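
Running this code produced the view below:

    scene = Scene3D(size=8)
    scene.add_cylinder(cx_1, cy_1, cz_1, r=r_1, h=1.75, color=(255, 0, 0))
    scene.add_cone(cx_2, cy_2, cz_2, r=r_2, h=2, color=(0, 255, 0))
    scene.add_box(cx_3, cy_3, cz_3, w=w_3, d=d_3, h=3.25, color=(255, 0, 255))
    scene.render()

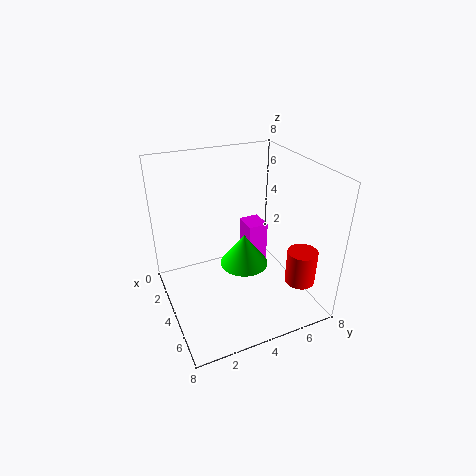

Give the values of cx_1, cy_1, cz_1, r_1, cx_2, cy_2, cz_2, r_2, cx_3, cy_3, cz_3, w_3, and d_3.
cx_1 = 7.25, cy_1 = 6, cz_1 = 2.75, r_1 = 0.75, cx_2 = 2.75, cy_2 = 5, cz_2 = 1.25, r_2 = 1.5, cx_3 = 1, cy_3 = 5.5, cz_3 = 0.25, w_3 = 1.5, d_3 = 1.25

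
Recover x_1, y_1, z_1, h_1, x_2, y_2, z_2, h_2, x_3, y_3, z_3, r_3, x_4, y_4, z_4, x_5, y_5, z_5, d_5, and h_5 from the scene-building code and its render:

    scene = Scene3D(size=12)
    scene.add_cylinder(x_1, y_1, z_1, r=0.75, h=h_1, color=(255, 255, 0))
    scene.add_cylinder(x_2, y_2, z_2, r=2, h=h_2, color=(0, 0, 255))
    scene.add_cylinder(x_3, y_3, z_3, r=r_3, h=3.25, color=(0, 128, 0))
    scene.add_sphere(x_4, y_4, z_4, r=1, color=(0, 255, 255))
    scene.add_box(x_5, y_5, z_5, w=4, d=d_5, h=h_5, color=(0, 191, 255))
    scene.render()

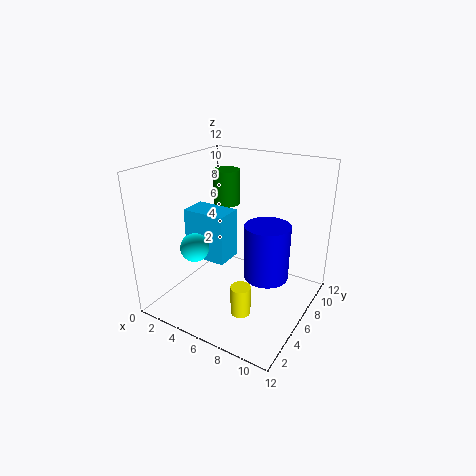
x_1 = 8.5; y_1 = 2.25; z_1 = 2; h_1 = 2.25; x_2 = 7.75; y_2 = 8; z_2 = 1.75; h_2 = 5; x_3 = 2.5; y_3 = 9.75; z_3 = 7.25; r_3 = 1.25; x_4 = 5.5; y_4 = 1; z_4 = 7.25; x_5 = 0.5; y_5 = 5.75; z_5 = 3; d_5 = 2.5; h_5 = 4.5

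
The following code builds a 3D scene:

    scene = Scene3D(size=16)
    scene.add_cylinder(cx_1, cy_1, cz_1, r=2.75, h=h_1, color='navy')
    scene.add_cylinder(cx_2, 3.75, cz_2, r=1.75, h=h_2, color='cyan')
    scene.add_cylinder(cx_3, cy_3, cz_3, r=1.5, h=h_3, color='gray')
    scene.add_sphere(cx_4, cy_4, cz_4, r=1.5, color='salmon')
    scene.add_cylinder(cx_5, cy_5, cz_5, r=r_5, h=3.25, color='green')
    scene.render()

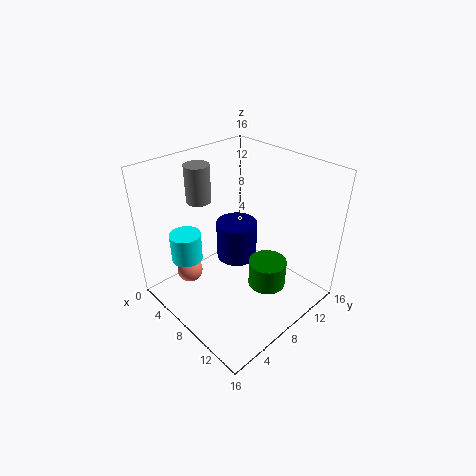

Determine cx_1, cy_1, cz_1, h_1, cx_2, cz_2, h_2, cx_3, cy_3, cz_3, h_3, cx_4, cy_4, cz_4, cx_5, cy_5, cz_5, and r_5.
cx_1 = 2.75, cy_1 = 12.75, cz_1 = 0.5, h_1 = 5.25, cx_2 = 4, cz_2 = 5.25, h_2 = 3.25, cx_3 = 1.5, cy_3 = 7.75, cz_3 = 10.25, h_3 = 4.5, cx_4 = 3.5, cy_4 = 4.25, cz_4 = 3, cx_5 = 10, cy_5 = 11, cz_5 = 1, r_5 = 2.25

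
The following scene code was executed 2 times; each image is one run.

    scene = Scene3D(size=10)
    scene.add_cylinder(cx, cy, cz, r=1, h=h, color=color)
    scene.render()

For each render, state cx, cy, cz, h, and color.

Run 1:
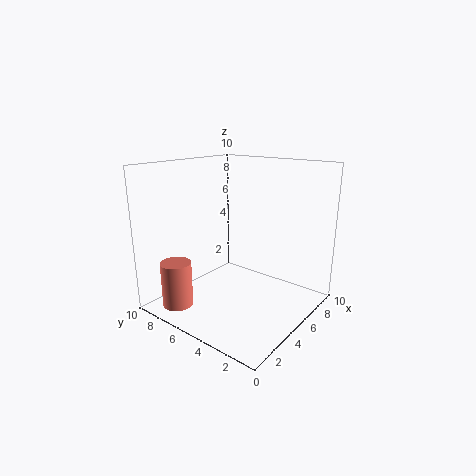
cx = 1
cy = 7
cz = 1
h = 3
color = 'salmon'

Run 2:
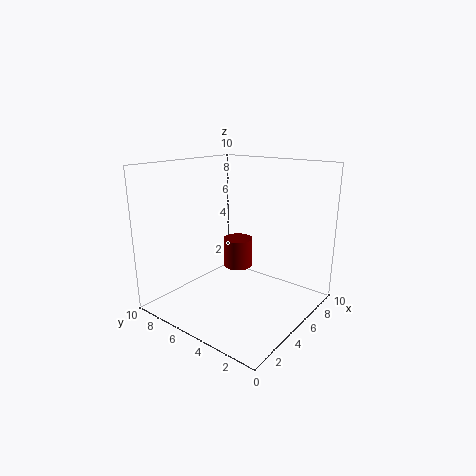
cx = 5
cy = 5
cz = 3
h = 2
color = 'maroon'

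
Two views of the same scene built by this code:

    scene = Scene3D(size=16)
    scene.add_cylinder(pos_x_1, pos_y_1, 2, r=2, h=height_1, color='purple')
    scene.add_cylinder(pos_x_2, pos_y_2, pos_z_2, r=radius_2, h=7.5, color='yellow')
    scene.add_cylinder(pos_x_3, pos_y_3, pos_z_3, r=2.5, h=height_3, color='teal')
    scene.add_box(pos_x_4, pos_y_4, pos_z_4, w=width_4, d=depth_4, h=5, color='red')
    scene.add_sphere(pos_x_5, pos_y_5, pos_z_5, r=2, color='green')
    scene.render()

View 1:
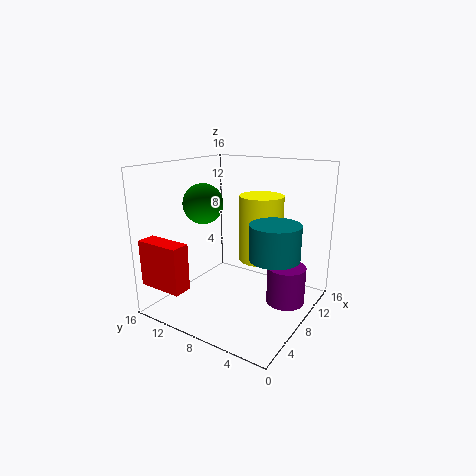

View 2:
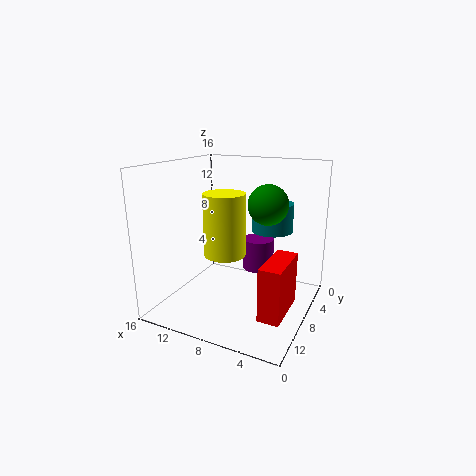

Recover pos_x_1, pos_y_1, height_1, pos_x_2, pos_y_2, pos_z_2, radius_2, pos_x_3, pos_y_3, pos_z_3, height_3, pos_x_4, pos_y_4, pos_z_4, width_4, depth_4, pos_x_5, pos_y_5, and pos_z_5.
pos_x_1 = 8; pos_y_1 = 2; height_1 = 4; pos_x_2 = 10.5; pos_y_2 = 6.5; pos_z_2 = 5; radius_2 = 2.5; pos_x_3 = 6; pos_y_3 = 2.5; pos_z_3 = 7.5; height_3 = 3.5; pos_x_4 = 0.5; pos_y_4 = 10.5; pos_z_4 = 3.5; width_4 = 2; depth_4 = 5; pos_x_5 = 4; pos_y_5 = 9.5; pos_z_5 = 12.5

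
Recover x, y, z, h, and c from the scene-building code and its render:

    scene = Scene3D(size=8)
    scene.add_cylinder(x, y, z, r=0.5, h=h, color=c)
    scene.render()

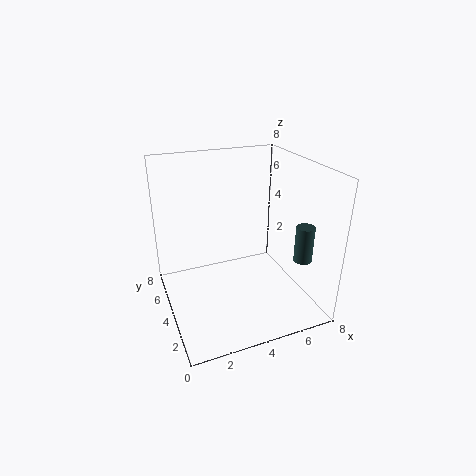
x = 7; y = 2; z = 3; h = 2; c = 'darkslategray'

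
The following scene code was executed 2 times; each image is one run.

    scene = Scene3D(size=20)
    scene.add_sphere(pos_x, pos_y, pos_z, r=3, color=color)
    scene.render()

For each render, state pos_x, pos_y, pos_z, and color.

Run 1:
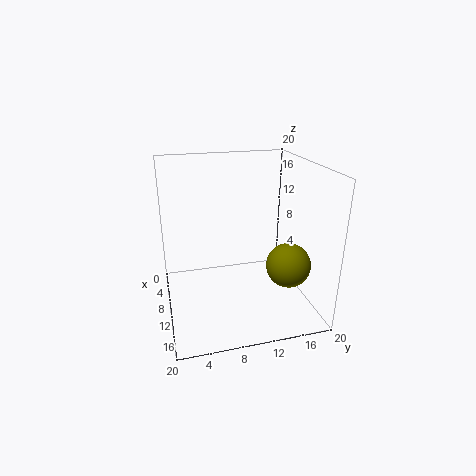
pos_x = 14; pos_y = 16; pos_z = 7; color = 'olive'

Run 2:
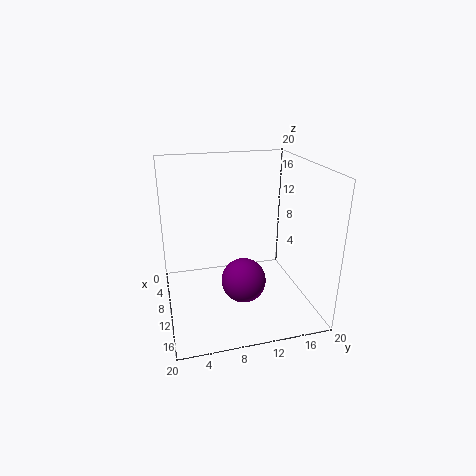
pos_x = 13; pos_y = 10; pos_z = 5; color = 'purple'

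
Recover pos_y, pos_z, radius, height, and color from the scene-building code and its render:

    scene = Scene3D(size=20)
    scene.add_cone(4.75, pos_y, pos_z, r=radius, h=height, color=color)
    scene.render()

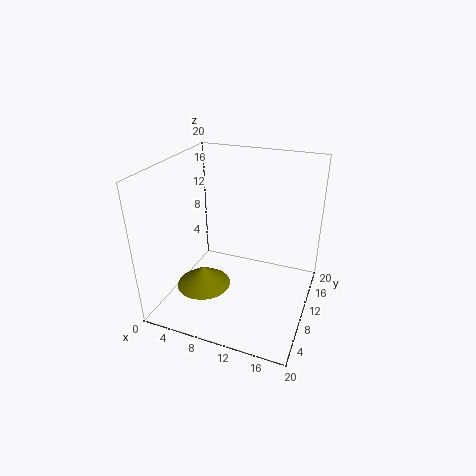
pos_y = 9, pos_z = 1.5, radius = 4, height = 3, color = 'olive'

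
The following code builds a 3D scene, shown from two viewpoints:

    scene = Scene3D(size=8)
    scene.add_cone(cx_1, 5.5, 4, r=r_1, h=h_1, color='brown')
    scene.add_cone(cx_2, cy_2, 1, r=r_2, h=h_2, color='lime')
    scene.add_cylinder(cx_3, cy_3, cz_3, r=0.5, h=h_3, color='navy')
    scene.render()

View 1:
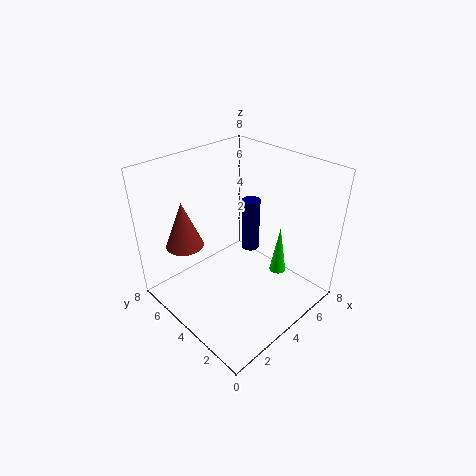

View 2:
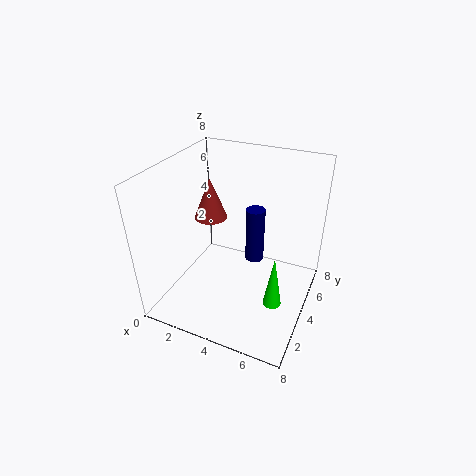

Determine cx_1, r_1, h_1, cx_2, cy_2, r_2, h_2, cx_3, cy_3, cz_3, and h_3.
cx_1 = 1.5; r_1 = 1; h_1 = 2.5; cx_2 = 6.5; cy_2 = 3; r_2 = 0.5; h_2 = 3; cx_3 = 5; cy_3 = 4; cz_3 = 3; h_3 = 3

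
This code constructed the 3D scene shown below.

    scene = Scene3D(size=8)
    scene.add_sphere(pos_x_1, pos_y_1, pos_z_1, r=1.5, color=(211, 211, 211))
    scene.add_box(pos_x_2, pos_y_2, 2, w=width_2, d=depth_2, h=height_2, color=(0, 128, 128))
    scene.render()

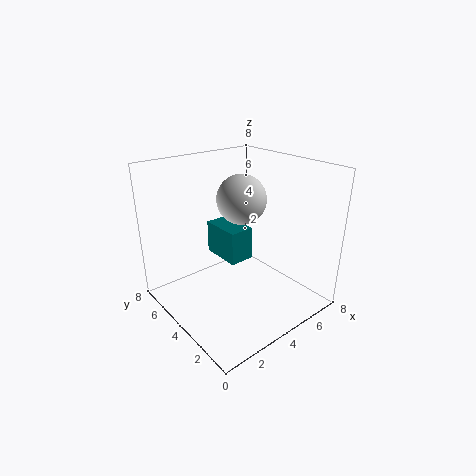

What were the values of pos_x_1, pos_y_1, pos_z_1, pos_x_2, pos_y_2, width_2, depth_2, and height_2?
pos_x_1 = 5.5, pos_y_1 = 5.5, pos_z_1 = 5.5, pos_x_2 = 4, pos_y_2 = 4.5, width_2 = 1.5, depth_2 = 2.5, height_2 = 2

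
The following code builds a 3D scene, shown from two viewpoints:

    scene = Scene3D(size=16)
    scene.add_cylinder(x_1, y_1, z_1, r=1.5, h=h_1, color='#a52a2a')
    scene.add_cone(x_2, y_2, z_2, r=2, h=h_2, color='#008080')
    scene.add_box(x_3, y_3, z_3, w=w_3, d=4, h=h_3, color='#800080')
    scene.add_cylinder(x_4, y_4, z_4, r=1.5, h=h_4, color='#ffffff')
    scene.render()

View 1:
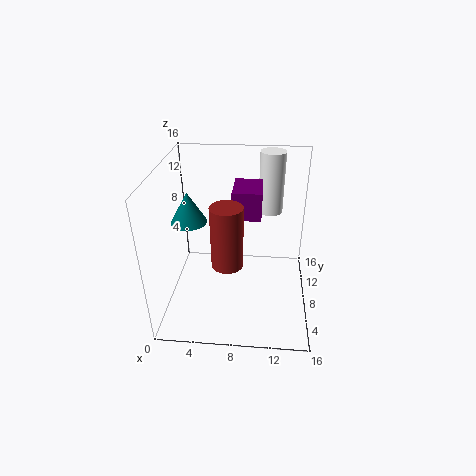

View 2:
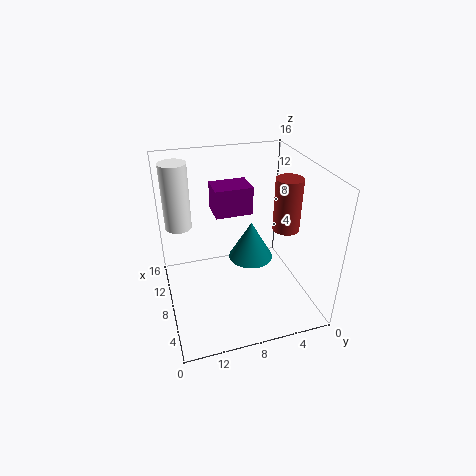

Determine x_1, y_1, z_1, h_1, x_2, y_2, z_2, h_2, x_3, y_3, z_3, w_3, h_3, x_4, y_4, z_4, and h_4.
x_1 = 7.5, y_1 = 2.5, z_1 = 8.5, h_1 = 6, x_2 = 2.5, y_2 = 8.5, z_2 = 9.5, h_2 = 3.5, x_3 = 7.5, y_3 = 6.5, z_3 = 11, w_3 = 3, h_3 = 3, x_4 = 11.5, y_4 = 14, z_4 = 8.5, h_4 = 7.5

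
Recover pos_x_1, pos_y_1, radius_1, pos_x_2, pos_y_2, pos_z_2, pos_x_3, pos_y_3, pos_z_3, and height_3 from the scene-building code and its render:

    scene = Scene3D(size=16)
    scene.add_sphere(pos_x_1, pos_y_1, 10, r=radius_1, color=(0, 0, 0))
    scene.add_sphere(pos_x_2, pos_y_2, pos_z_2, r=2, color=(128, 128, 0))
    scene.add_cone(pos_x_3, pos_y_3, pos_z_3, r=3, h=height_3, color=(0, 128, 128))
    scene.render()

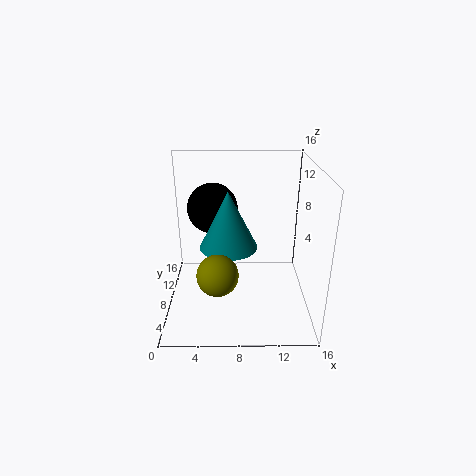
pos_x_1 = 5, pos_y_1 = 12, radius_1 = 3, pos_x_2 = 6, pos_y_2 = 2, pos_z_2 = 7, pos_x_3 = 7, pos_y_3 = 6, pos_z_3 = 8, height_3 = 6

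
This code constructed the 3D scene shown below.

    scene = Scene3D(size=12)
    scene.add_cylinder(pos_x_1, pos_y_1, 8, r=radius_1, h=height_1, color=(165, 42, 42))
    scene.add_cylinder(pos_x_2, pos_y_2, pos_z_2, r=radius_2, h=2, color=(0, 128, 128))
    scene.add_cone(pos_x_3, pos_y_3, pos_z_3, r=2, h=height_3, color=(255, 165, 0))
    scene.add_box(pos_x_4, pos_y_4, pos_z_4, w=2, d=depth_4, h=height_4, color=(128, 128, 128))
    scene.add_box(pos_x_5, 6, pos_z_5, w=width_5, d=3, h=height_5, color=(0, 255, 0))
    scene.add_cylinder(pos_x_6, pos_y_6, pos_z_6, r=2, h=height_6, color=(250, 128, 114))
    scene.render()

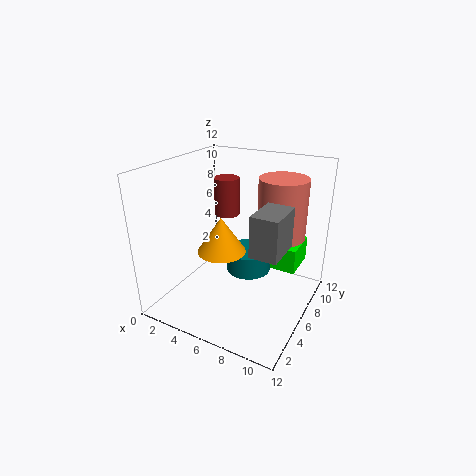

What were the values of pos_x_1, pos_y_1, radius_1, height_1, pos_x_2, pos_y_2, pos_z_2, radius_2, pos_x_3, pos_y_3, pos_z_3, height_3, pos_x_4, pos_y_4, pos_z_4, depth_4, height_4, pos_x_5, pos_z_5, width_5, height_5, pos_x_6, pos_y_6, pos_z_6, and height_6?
pos_x_1 = 5, pos_y_1 = 6, radius_1 = 1, height_1 = 3, pos_x_2 = 6, pos_y_2 = 8, pos_z_2 = 2, radius_2 = 2, pos_x_3 = 5, pos_y_3 = 5, pos_z_3 = 5, height_3 = 3, pos_x_4 = 9, pos_y_4 = 2, pos_z_4 = 7, depth_4 = 3, height_4 = 3, pos_x_5 = 9, pos_z_5 = 4, width_5 = 2, height_5 = 2, pos_x_6 = 9, pos_y_6 = 8, pos_z_6 = 6, height_6 = 5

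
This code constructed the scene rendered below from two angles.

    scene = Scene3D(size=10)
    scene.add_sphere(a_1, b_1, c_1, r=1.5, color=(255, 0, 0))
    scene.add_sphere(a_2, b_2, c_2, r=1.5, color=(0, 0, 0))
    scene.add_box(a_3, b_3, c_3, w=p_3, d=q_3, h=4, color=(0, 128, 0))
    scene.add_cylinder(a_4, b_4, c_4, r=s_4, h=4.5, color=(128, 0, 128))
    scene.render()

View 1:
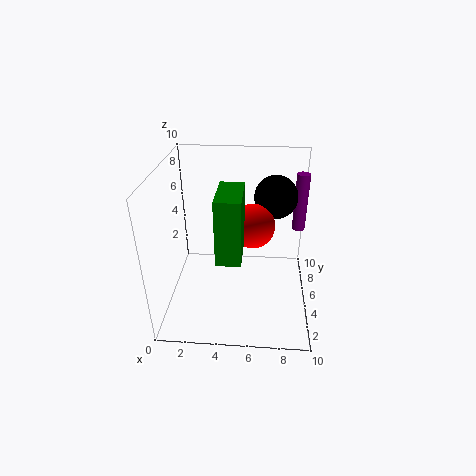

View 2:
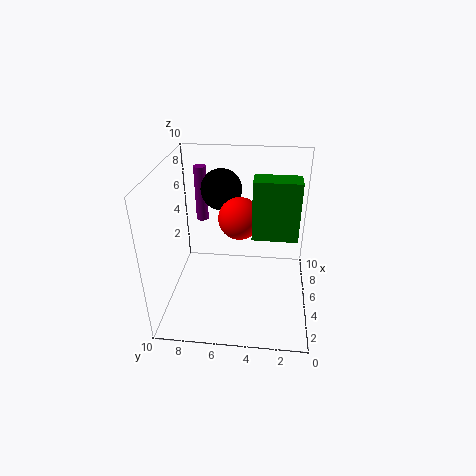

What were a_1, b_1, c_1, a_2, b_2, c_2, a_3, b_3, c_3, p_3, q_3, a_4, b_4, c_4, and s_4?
a_1 = 6, b_1 = 5, c_1 = 6, a_2 = 7.5, b_2 = 6.5, c_2 = 7.5, a_3 = 4, b_3 = 1, c_3 = 5.5, p_3 = 1.5, q_3 = 3, a_4 = 9.5, b_4 = 8.5, c_4 = 4, s_4 = 0.5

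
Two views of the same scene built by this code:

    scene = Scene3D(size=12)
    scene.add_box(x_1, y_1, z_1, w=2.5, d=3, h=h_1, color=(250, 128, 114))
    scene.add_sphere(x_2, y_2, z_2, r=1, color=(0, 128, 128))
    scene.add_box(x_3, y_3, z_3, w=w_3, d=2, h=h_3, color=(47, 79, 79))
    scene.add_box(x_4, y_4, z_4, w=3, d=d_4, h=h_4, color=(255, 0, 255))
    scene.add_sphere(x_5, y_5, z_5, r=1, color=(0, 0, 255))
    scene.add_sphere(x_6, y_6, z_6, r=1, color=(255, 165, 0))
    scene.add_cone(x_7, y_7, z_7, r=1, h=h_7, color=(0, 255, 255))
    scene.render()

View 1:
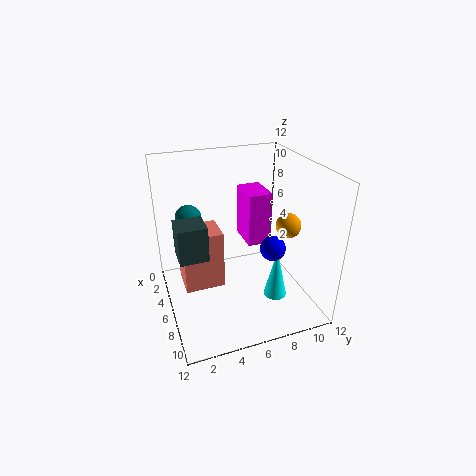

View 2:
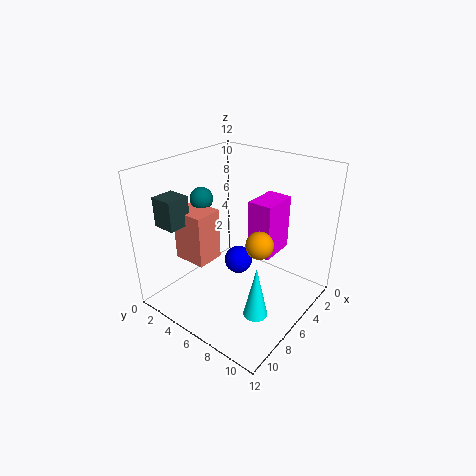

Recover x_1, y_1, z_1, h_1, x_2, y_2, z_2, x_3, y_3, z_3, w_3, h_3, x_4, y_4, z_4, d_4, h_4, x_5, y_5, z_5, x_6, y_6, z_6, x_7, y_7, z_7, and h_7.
x_1 = 6; y_1 = 1; z_1 = 3.5; h_1 = 4.5; x_2 = 6; y_2 = 2; z_2 = 8.5; x_3 = 8; y_3 = 0.5; z_3 = 7; w_3 = 2; h_3 = 2.5; x_4 = 3; y_4 = 7; z_4 = 5; d_4 = 2; h_4 = 4.5; x_5 = 8.5; y_5 = 8; z_5 = 6; x_6 = 8; y_6 = 9.5; z_6 = 7.5; x_7 = 7.5; y_7 = 9; z_7 = 0.5; h_7 = 4.5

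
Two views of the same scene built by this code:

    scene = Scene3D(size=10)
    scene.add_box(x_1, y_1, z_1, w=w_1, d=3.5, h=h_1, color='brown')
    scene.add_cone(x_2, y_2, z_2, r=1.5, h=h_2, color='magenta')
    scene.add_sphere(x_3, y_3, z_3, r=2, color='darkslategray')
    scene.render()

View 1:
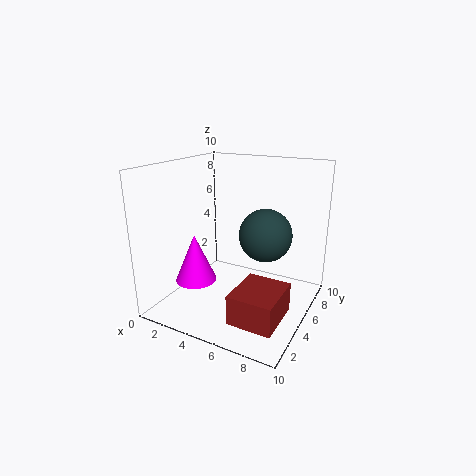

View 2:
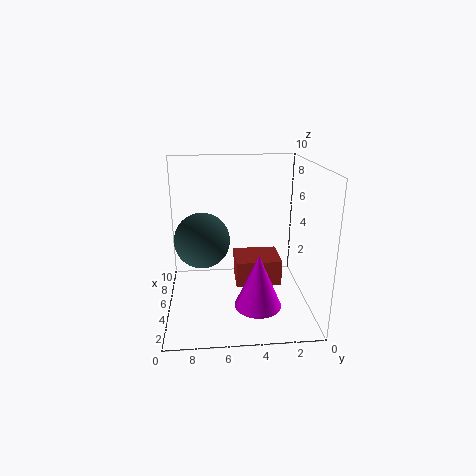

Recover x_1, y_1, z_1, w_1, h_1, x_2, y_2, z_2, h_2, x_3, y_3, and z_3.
x_1 = 6, y_1 = 1.5, z_1 = 0.5, w_1 = 3, h_1 = 2, x_2 = 2, y_2 = 4, z_2 = 1.5, h_2 = 3.5, x_3 = 6, y_3 = 7.5, z_3 = 4.5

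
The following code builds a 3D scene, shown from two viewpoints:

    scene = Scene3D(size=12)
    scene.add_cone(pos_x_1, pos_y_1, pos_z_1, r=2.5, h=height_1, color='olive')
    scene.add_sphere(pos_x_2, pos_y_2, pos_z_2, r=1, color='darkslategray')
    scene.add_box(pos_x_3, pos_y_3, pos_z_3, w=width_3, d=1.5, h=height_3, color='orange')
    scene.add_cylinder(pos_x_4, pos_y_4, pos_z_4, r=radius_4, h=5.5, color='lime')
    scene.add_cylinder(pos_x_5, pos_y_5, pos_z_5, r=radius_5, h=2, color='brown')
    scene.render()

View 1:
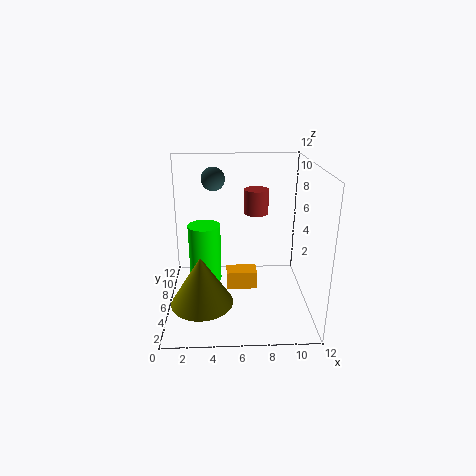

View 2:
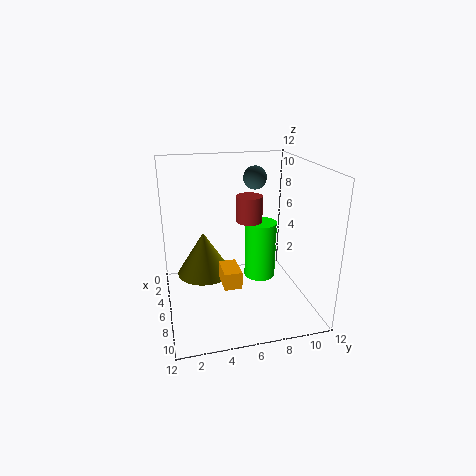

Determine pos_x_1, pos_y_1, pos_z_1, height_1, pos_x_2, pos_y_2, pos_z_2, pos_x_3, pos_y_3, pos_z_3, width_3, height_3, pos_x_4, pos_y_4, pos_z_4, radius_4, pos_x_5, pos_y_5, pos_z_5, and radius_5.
pos_x_1 = 3
pos_y_1 = 3.5
pos_z_1 = 1.5
height_1 = 4
pos_x_2 = 4
pos_y_2 = 8
pos_z_2 = 10.5
pos_x_3 = 5
pos_y_3 = 4.5
pos_z_3 = 2
width_3 = 2.5
height_3 = 1.5
pos_x_4 = 3
pos_y_4 = 9
pos_z_4 = 0.5
radius_4 = 1.5
pos_x_5 = 7.5
pos_y_5 = 6.5
pos_z_5 = 8
radius_5 = 1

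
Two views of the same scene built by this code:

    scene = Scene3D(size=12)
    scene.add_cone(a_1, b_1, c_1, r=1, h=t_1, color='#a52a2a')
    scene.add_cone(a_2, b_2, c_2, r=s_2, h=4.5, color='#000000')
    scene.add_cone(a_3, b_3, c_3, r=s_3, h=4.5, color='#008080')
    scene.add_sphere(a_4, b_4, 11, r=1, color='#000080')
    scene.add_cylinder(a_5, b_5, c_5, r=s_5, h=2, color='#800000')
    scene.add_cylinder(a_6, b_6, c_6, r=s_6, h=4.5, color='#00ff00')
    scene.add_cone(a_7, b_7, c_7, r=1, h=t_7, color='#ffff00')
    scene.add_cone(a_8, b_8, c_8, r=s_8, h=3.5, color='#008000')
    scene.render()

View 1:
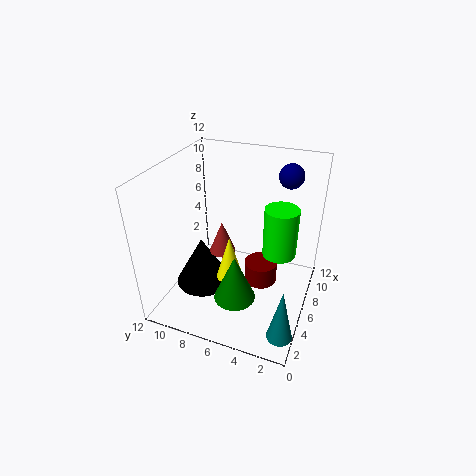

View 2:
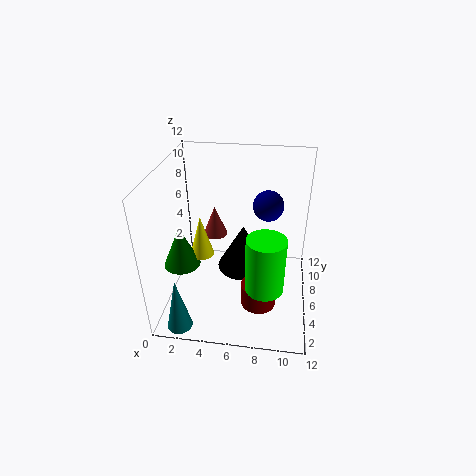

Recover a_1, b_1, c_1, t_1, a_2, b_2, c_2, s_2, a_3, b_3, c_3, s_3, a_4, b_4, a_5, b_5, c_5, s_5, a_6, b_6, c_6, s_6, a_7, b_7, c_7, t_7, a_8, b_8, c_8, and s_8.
a_1 = 4
b_1 = 6.5
c_1 = 6
t_1 = 2.5
a_2 = 6
b_2 = 9.5
c_2 = 0.5
s_2 = 2.5
a_3 = 2
b_3 = 1
c_3 = 0.5
s_3 = 1
a_4 = 8.5
b_4 = 2.5
a_5 = 8
b_5 = 4.5
c_5 = 0.5
s_5 = 1.5
a_6 = 8.5
b_6 = 3
c_6 = 3.5
s_6 = 1.5
a_7 = 3
b_7 = 5.5
c_7 = 4.5
t_7 = 3.5
a_8 = 1.5
b_8 = 4.5
c_8 = 4
s_8 = 1.5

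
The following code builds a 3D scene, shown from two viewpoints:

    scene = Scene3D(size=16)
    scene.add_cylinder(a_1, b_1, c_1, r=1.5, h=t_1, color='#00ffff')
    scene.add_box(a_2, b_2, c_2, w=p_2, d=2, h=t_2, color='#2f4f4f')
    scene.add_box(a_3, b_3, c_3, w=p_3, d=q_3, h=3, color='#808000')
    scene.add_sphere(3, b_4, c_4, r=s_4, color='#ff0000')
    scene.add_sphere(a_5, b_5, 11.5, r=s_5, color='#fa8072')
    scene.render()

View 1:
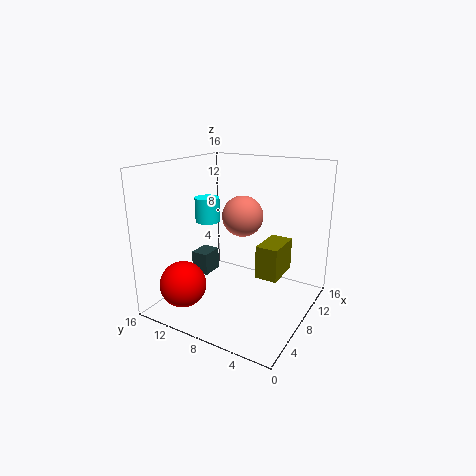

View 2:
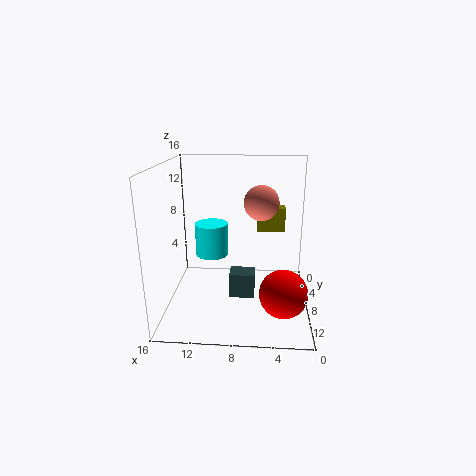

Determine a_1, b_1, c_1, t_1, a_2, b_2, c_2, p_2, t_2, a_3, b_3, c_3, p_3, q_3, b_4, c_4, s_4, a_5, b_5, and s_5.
a_1 = 10; b_1 = 13.5; c_1 = 8.5; t_1 = 3; a_2 = 6; b_2 = 11; c_2 = 3.5; p_2 = 2.5; t_2 = 2.5; a_3 = 2.5; b_3 = 1; c_3 = 7; p_3 = 3.5; q_3 = 2; b_4 = 12; c_4 = 3.5; s_4 = 2.5; a_5 = 5.5; b_5 = 6; s_5 = 2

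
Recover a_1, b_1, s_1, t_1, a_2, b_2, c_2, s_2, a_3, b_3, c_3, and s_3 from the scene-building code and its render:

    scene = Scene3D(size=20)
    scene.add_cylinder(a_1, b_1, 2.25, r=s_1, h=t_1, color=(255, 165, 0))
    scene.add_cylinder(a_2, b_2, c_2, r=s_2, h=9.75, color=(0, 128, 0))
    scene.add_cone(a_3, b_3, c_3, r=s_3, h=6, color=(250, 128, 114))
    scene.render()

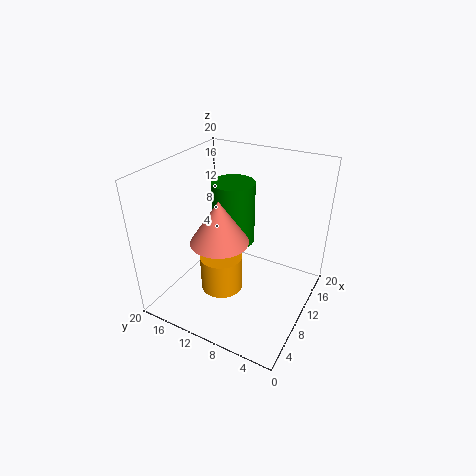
a_1 = 8.25
b_1 = 11.75
s_1 = 3
t_1 = 5.25
a_2 = 15
b_2 = 13.5
c_2 = 6
s_2 = 3.25
a_3 = 8
b_3 = 11.75
c_3 = 10
s_3 = 4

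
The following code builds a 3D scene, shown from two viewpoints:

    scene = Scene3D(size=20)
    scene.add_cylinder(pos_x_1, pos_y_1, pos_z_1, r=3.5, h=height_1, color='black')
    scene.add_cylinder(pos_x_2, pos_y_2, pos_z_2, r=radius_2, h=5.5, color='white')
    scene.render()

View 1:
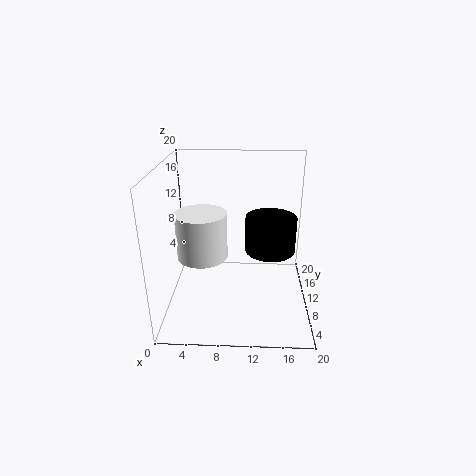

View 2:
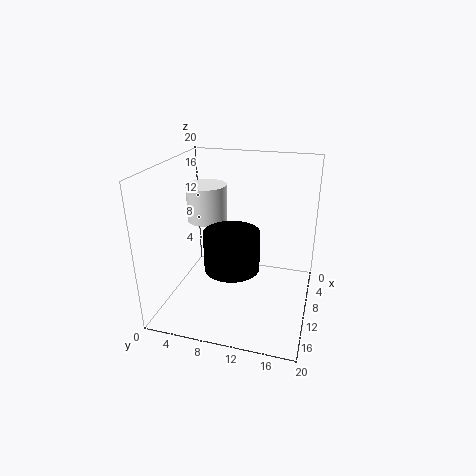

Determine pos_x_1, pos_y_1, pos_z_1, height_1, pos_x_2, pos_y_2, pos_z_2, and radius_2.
pos_x_1 = 14.5
pos_y_1 = 10.5
pos_z_1 = 8
height_1 = 5
pos_x_2 = 6
pos_y_2 = 4
pos_z_2 = 10.5
radius_2 = 3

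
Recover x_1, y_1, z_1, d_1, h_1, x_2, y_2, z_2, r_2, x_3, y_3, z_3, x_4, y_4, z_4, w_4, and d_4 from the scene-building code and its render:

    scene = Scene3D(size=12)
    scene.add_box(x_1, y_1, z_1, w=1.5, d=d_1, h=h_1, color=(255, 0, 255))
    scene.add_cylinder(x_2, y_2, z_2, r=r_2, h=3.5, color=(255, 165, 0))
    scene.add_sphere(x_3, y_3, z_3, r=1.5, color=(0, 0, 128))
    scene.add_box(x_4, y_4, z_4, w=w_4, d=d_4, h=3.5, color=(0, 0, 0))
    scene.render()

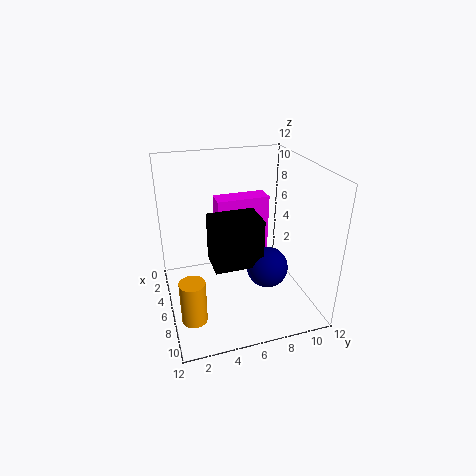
x_1 = 6
y_1 = 4
z_1 = 5.5
d_1 = 4
h_1 = 4.5
x_2 = 9
y_2 = 1.5
z_2 = 1
r_2 = 1
x_3 = 10
y_3 = 7
z_3 = 5.5
x_4 = 8
y_4 = 3
z_4 = 6
w_4 = 2.5
d_4 = 3.5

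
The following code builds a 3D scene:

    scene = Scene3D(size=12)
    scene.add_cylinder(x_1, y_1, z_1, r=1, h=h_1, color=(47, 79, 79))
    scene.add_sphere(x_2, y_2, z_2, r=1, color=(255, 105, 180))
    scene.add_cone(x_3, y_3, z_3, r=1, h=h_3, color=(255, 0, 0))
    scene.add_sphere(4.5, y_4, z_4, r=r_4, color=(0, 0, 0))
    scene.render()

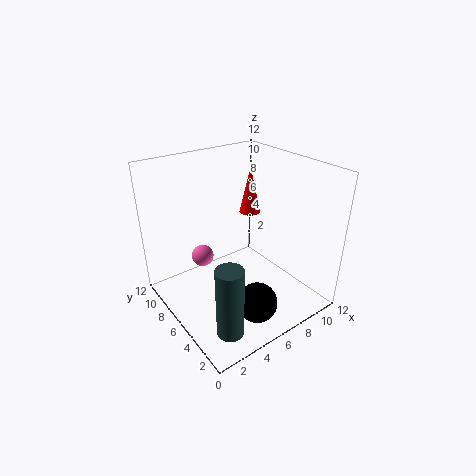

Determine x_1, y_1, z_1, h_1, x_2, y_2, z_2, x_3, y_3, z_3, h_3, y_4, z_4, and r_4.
x_1 = 2, y_1 = 1.5, z_1 = 1.5, h_1 = 5.5, x_2 = 4.5, y_2 = 9.5, z_2 = 3, x_3 = 10, y_3 = 9.5, z_3 = 6, h_3 = 4.5, y_4 = 1.5, z_4 = 3, r_4 = 1.5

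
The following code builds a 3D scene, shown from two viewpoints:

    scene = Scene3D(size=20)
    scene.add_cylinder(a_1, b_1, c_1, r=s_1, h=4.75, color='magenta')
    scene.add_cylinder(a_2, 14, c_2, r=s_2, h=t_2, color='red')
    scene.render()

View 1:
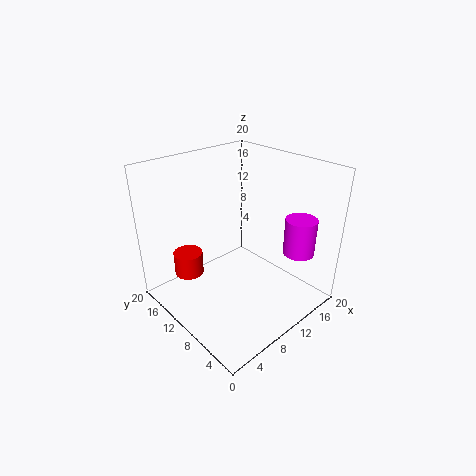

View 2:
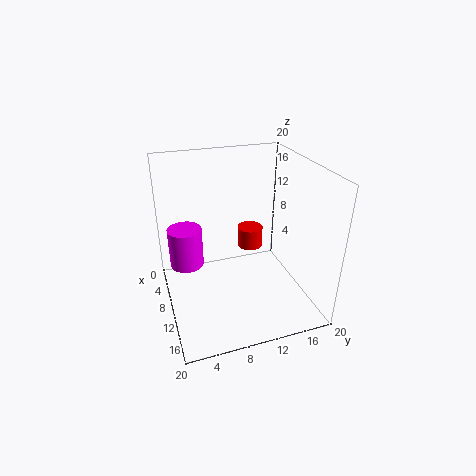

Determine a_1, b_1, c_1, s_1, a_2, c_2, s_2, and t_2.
a_1 = 13.5
b_1 = 2.25
c_1 = 9.75
s_1 = 2
a_2 = 4.25
c_2 = 5
s_2 = 2
t_2 = 3.25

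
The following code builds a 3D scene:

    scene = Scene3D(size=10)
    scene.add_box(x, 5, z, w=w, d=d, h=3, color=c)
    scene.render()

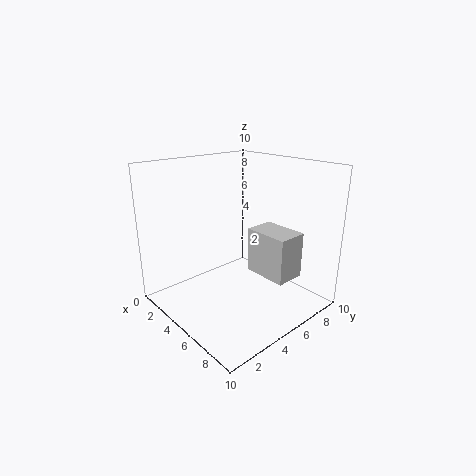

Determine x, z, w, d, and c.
x = 6, z = 3, w = 3, d = 2, c = 'lightgray'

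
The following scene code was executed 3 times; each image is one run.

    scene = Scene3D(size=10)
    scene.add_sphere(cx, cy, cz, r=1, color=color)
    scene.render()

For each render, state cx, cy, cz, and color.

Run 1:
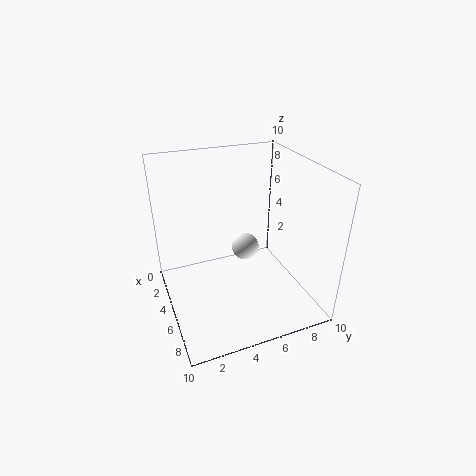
cx = 4
cy = 6
cz = 3.5
color = 'white'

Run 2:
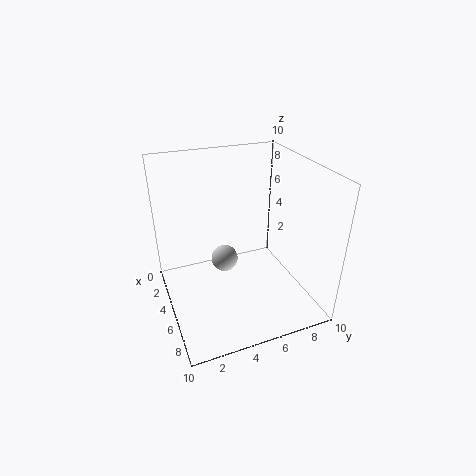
cx = 3.5
cy = 4.5
cz = 2.5
color = 'lightgray'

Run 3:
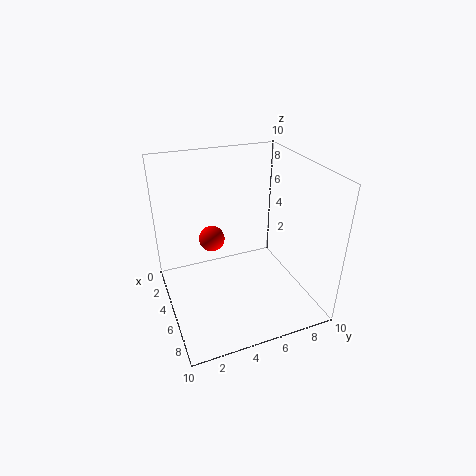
cx = 2
cy = 4
cz = 3.5
color = 'red'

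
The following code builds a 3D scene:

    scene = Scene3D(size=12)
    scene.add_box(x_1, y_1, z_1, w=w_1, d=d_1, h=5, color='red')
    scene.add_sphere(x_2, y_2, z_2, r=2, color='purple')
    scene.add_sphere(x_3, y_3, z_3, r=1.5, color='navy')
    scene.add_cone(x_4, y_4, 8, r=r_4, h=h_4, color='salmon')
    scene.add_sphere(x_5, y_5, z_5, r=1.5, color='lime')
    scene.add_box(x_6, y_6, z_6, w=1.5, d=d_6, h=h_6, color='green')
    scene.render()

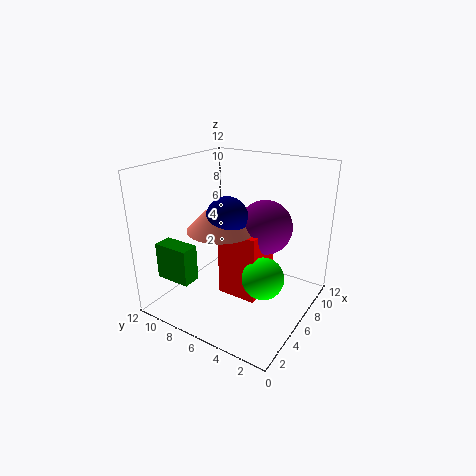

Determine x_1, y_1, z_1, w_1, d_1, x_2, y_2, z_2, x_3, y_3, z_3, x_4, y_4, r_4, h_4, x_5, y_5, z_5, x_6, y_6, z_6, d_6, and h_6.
x_1 = 2.5
y_1 = 2.5
z_1 = 3
w_1 = 3
d_1 = 3
x_2 = 5
y_2 = 3
z_2 = 8
x_3 = 3
y_3 = 5
z_3 = 9
x_4 = 3
y_4 = 5.5
r_4 = 2.5
h_4 = 2.5
x_5 = 3
y_5 = 2
z_5 = 5
x_6 = 1.5
y_6 = 8
z_6 = 3
d_6 = 3
h_6 = 3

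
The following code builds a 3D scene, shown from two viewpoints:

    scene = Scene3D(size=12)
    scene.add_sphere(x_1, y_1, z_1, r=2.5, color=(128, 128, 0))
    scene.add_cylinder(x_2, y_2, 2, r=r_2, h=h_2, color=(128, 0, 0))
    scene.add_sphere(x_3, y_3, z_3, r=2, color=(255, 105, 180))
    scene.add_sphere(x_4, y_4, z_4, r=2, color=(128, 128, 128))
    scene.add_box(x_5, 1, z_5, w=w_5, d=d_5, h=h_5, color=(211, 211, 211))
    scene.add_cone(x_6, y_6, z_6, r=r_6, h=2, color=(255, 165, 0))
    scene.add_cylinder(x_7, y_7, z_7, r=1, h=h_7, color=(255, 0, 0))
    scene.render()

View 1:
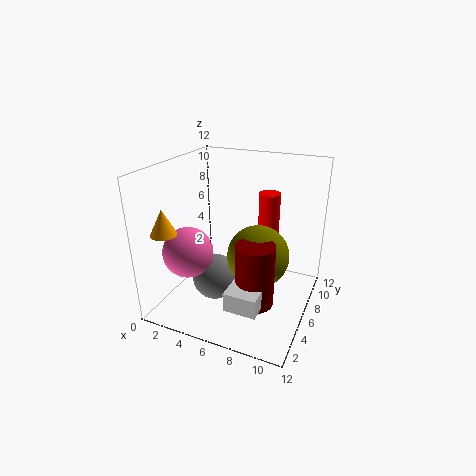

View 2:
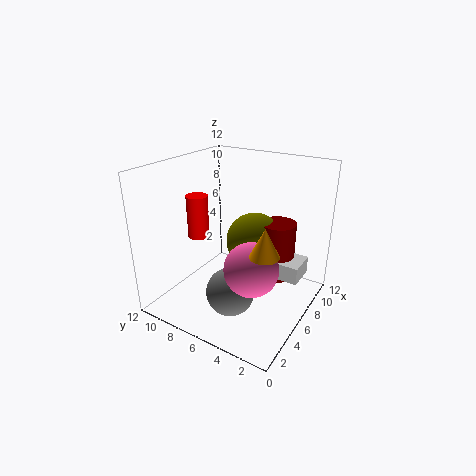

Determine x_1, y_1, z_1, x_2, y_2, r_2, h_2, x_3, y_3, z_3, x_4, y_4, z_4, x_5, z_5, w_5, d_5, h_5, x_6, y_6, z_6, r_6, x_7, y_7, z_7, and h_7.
x_1 = 8, y_1 = 5.5, z_1 = 5, x_2 = 8.5, y_2 = 3.5, r_2 = 1.5, h_2 = 5, x_3 = 3, y_3 = 3, z_3 = 5.5, x_4 = 4, y_4 = 5.5, z_4 = 2, x_5 = 7, z_5 = 2.5, w_5 = 2.5, d_5 = 3, h_5 = 1.5, x_6 = 2, y_6 = 1.5, z_6 = 7.5, r_6 = 1, x_7 = 7, y_7 = 11, z_7 = 4.5, h_7 = 4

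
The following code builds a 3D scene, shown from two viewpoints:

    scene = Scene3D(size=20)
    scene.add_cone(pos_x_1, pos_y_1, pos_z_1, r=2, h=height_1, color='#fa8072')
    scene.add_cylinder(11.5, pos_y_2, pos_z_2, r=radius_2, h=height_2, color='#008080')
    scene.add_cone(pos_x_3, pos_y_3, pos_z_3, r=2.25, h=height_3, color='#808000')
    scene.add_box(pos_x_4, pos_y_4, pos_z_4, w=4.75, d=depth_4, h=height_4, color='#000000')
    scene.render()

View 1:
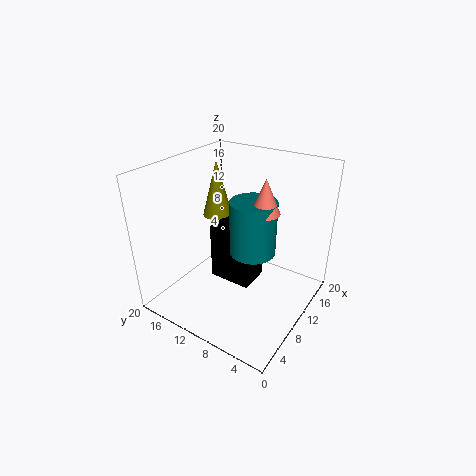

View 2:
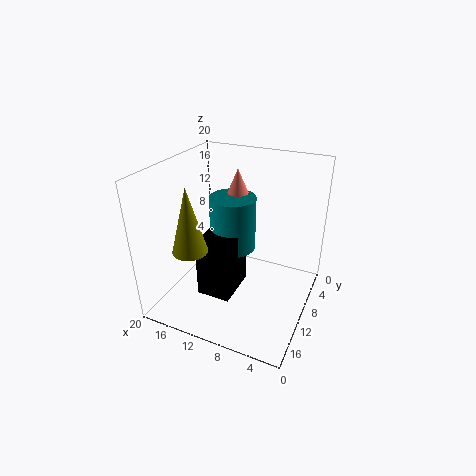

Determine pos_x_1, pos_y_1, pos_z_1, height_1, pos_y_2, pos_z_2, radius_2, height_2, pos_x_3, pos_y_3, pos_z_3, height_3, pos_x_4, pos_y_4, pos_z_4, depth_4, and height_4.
pos_x_1 = 11.5, pos_y_1 = 6.75, pos_z_1 = 14, height_1 = 4.75, pos_y_2 = 8.5, pos_z_2 = 7.5, radius_2 = 3.25, height_2 = 7.75, pos_x_3 = 13.75, pos_y_3 = 16.25, pos_z_3 = 10.5, height_3 = 8.5, pos_x_4 = 9.5, pos_y_4 = 8.25, pos_z_4 = 2.25, depth_4 = 6.25, height_4 = 8.5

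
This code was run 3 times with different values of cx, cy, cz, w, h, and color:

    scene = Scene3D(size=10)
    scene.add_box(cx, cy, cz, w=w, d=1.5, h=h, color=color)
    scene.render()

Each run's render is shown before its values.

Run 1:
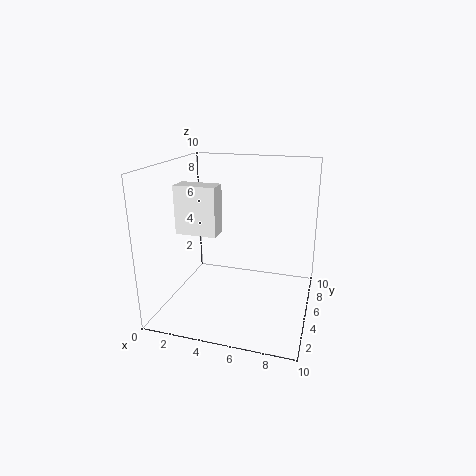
cx = 0.5
cy = 4.5
cz = 5
w = 3
h = 3.5
color = 'white'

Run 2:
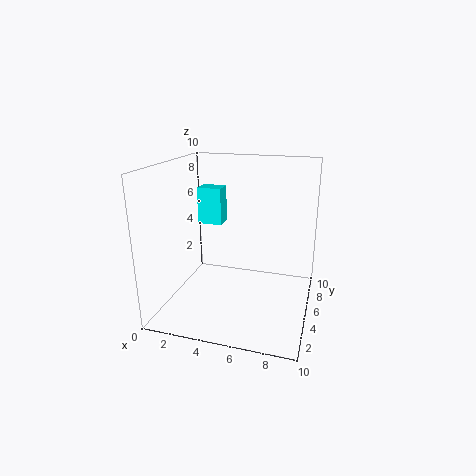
cx = 0.5
cy = 8.5
cz = 4.5
w = 2
h = 3
color = 'cyan'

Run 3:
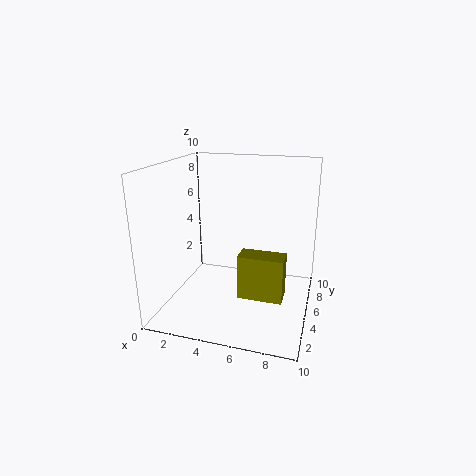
cx = 5.5
cy = 3
cz = 1.5
w = 3
h = 3
color = 'olive'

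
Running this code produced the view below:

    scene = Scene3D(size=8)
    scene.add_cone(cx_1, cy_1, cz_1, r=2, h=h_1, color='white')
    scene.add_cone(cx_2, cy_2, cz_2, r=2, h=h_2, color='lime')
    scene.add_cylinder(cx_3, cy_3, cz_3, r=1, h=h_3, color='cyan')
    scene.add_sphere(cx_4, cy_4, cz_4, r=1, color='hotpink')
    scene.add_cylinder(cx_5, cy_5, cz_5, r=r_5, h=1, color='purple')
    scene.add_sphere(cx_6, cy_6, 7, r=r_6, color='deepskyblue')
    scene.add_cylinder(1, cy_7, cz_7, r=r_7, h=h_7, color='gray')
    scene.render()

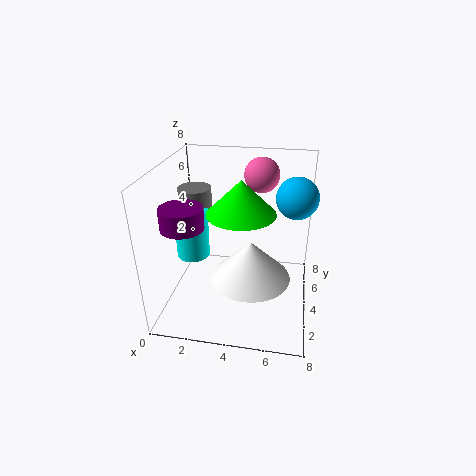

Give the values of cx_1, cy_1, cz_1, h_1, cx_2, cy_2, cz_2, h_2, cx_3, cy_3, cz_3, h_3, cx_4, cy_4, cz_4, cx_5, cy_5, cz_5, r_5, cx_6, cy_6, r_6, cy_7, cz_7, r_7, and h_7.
cx_1 = 5, cy_1 = 2, cz_1 = 3, h_1 = 2, cx_2 = 4, cy_2 = 5, cz_2 = 5, h_2 = 2, cx_3 = 1, cy_3 = 5, cz_3 = 2, h_3 = 3, cx_4 = 5, cy_4 = 6, cz_4 = 7, cx_5 = 2, cy_5 = 1, cz_5 = 6, r_5 = 1, cx_6 = 7, cy_6 = 3, r_6 = 1, cy_7 = 6, cz_7 = 4, r_7 = 1, h_7 = 2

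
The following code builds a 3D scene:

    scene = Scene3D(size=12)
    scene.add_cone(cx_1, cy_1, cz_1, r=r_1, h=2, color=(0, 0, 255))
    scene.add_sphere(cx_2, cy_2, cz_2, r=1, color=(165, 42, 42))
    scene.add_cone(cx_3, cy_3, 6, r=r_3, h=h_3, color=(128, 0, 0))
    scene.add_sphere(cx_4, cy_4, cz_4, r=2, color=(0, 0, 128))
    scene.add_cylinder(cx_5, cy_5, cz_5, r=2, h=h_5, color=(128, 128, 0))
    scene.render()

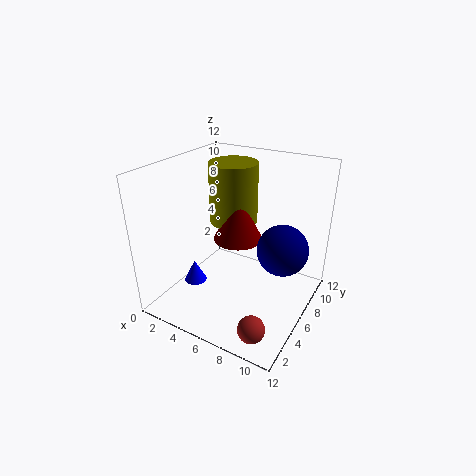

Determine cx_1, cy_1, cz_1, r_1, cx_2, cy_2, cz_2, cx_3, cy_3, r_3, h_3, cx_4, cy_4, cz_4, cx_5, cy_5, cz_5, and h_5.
cx_1 = 2; cy_1 = 5; cz_1 = 1; r_1 = 1; cx_2 = 10; cy_2 = 1; cz_2 = 2; cx_3 = 6; cy_3 = 6; r_3 = 2; h_3 = 4; cx_4 = 10; cy_4 = 6; cz_4 = 6; cx_5 = 5; cy_5 = 7; cz_5 = 7; h_5 = 5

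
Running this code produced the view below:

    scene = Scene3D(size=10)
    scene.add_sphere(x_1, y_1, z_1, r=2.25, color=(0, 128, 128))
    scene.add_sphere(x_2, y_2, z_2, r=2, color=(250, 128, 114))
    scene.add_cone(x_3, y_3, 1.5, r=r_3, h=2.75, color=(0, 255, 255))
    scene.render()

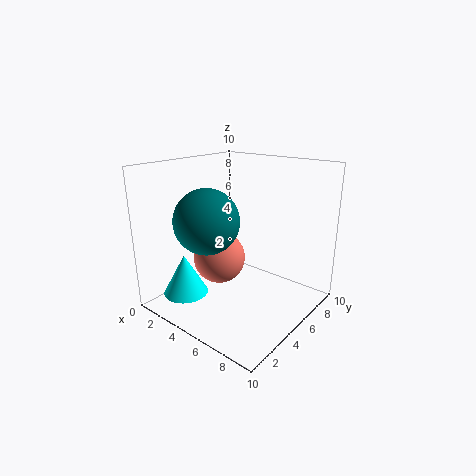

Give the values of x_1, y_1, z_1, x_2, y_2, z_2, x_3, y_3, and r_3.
x_1 = 3.5; y_1 = 3.5; z_1 = 6.25; x_2 = 2.5; y_2 = 5.75; z_2 = 2.5; x_3 = 3; y_3 = 1.75; r_3 = 1.5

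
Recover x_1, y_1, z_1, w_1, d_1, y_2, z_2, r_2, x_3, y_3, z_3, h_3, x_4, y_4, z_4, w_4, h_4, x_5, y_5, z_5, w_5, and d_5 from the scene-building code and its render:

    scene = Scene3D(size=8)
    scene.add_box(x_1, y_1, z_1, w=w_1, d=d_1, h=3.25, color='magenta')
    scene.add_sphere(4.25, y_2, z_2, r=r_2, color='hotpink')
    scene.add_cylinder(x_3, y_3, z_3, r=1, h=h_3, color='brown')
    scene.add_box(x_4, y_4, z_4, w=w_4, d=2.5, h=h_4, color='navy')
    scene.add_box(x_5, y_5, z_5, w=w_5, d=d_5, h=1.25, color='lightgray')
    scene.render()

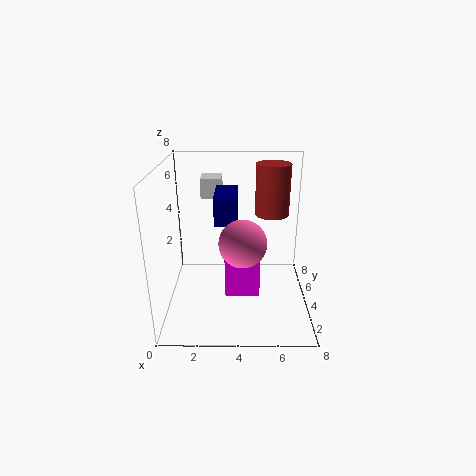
x_1 = 3.25, y_1 = 3.5, z_1 = 0.5, w_1 = 2, d_1 = 1.75, y_2 = 2.75, z_2 = 4.25, r_2 = 1.25, x_3 = 6, y_3 = 5.75, z_3 = 4.75, h_3 = 3, x_4 = 2.75, y_4 = 3.25, z_4 = 5, w_4 = 1.25, h_4 = 1.5, x_5 = 1.75, y_5 = 6.25, z_5 = 5.5, w_5 = 1.25, d_5 = 1.5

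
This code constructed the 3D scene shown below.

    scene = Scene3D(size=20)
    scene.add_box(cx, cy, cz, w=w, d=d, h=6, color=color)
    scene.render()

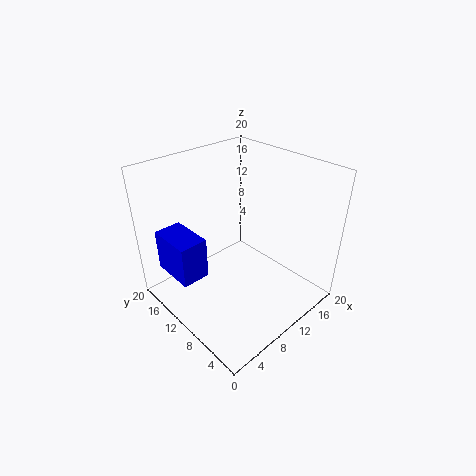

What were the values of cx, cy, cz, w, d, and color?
cx = 2; cy = 12; cz = 4.5; w = 4; d = 6.5; color = 'blue'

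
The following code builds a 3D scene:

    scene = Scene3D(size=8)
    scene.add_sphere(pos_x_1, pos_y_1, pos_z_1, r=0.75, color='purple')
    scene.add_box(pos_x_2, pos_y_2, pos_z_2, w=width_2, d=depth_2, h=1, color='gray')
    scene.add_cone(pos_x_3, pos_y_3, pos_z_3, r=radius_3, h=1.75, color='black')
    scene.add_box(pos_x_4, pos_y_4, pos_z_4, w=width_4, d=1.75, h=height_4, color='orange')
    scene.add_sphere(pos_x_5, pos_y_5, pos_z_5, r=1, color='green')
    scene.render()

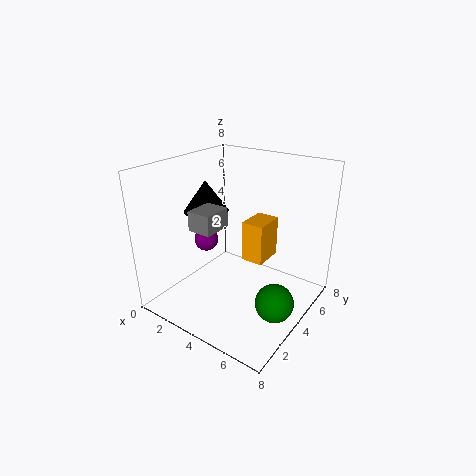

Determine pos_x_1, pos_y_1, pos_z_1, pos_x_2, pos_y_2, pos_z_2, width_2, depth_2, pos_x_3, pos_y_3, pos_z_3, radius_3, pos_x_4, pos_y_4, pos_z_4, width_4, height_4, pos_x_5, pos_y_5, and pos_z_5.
pos_x_1 = 1, pos_y_1 = 4.75, pos_z_1 = 2.75, pos_x_2 = 3, pos_y_2 = 1.25, pos_z_2 = 5.25, width_2 = 1.25, depth_2 = 1.5, pos_x_3 = 2, pos_y_3 = 3.75, pos_z_3 = 5.25, radius_3 = 1.25, pos_x_4 = 4.25, pos_y_4 = 4, pos_z_4 = 2.75, width_4 = 1.25, height_4 = 2.25, pos_x_5 = 7, pos_y_5 = 3, pos_z_5 = 1.5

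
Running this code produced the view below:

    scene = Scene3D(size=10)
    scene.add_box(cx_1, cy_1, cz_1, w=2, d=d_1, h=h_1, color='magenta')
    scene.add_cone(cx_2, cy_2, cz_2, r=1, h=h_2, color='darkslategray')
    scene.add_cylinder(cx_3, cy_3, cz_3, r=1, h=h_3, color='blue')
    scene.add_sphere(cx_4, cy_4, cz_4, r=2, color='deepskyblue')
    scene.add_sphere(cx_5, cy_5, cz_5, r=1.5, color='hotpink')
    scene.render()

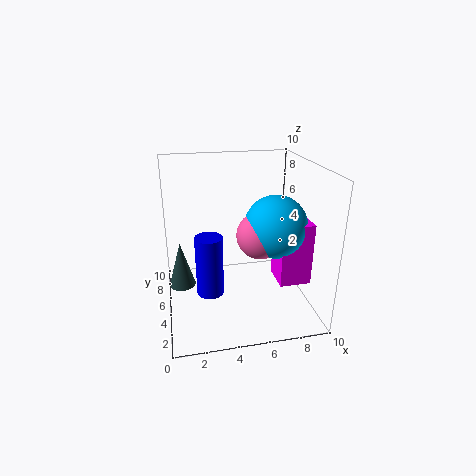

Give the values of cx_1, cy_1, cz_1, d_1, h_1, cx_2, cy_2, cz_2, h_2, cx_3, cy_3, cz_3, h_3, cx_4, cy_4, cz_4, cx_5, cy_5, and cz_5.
cx_1 = 7; cy_1 = 1.5; cz_1 = 3; d_1 = 2; h_1 = 4; cx_2 = 1; cy_2 = 7; cz_2 = 0.5; h_2 = 3.5; cx_3 = 3; cy_3 = 5.5; cz_3 = 0.5; h_3 = 4.5; cx_4 = 7; cy_4 = 3; cz_4 = 6.5; cx_5 = 6; cy_5 = 3; cz_5 = 6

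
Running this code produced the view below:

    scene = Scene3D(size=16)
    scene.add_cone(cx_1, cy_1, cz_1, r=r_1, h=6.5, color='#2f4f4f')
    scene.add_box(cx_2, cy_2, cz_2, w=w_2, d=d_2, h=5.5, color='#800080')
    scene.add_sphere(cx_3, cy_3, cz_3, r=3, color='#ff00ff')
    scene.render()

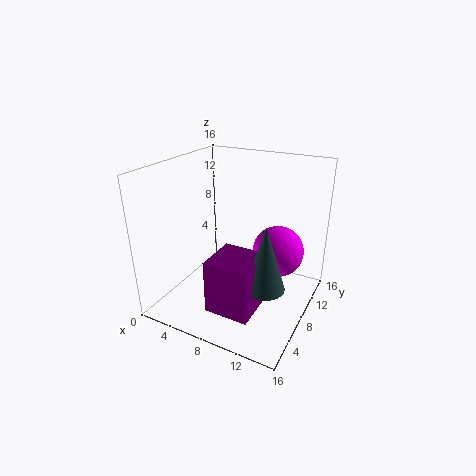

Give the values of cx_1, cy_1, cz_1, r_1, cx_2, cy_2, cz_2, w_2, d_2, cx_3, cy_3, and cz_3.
cx_1 = 13, cy_1 = 4, cz_1 = 5.5, r_1 = 2, cx_2 = 8, cy_2 = 1, cz_2 = 3, w_2 = 4.5, d_2 = 4.5, cx_3 = 11.5, cy_3 = 11.5, cz_3 = 5.5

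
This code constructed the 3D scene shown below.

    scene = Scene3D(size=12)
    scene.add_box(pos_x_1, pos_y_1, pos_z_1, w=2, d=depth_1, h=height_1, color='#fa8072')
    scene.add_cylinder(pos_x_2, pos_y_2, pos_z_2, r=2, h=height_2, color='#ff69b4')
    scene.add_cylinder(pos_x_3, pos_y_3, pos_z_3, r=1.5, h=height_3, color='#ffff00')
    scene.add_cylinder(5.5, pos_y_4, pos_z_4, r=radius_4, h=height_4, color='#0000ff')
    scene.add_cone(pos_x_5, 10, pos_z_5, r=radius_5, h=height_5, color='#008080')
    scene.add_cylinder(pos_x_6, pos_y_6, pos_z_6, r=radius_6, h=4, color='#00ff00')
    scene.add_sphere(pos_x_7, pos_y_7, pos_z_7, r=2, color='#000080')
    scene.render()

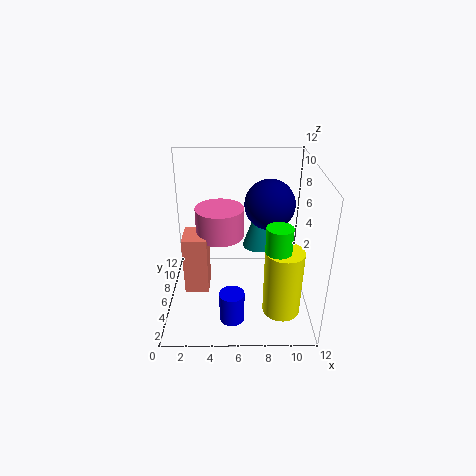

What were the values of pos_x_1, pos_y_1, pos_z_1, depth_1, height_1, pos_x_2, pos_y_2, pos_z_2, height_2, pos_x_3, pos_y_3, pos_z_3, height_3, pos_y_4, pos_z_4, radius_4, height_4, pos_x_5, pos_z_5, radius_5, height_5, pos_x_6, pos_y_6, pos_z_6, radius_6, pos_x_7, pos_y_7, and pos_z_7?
pos_x_1 = 1.5; pos_y_1 = 4.5; pos_z_1 = 1.5; depth_1 = 2.5; height_1 = 5; pos_x_2 = 4.5; pos_y_2 = 6.5; pos_z_2 = 6; height_2 = 2.5; pos_x_3 = 9.5; pos_y_3 = 3; pos_z_3 = 1; height_3 = 5.5; pos_y_4 = 2.5; pos_z_4 = 0.5; radius_4 = 1; height_4 = 2.5; pos_x_5 = 8; pos_z_5 = 3; radius_5 = 1.5; height_5 = 4.5; pos_x_6 = 9; pos_y_6 = 3; pos_z_6 = 4.5; radius_6 = 1; pos_x_7 = 8.5; pos_y_7 = 6; pos_z_7 = 9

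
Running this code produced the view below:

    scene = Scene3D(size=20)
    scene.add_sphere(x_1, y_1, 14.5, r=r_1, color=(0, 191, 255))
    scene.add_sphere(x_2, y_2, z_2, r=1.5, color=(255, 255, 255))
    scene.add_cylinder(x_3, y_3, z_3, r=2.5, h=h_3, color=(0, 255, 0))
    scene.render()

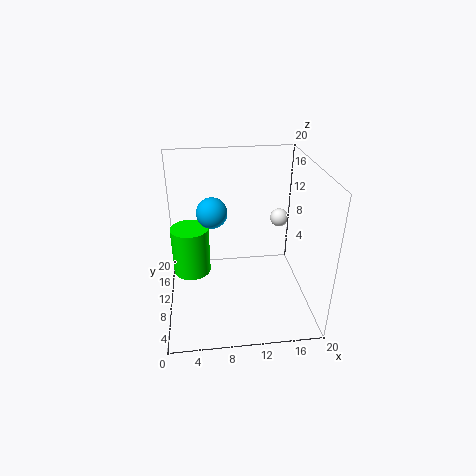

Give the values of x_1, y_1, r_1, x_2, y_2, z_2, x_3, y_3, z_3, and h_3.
x_1 = 6.5, y_1 = 9, r_1 = 2, x_2 = 18, y_2 = 18.5, z_2 = 8.5, x_3 = 3.5, y_3 = 9, z_3 = 6, h_3 = 6.5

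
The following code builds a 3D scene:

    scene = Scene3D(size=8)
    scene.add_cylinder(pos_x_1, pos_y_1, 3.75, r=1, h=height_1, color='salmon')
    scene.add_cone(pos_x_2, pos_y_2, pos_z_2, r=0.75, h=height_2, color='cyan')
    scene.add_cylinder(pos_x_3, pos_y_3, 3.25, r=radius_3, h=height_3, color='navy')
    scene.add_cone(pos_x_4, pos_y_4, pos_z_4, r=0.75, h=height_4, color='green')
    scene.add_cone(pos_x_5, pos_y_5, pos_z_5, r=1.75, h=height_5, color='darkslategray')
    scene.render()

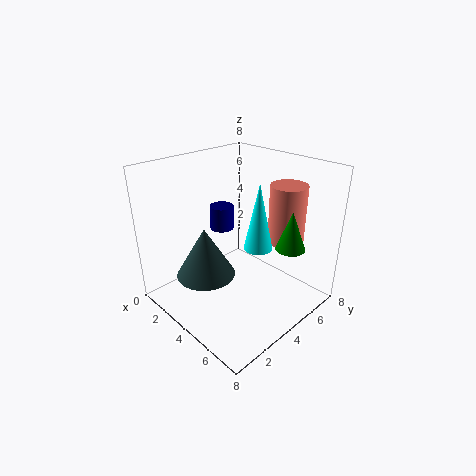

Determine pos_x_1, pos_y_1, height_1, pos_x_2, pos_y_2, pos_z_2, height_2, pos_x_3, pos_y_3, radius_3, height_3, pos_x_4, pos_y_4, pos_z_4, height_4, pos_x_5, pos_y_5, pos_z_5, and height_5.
pos_x_1 = 5.75, pos_y_1 = 6, height_1 = 3.25, pos_x_2 = 5.5, pos_y_2 = 4, pos_z_2 = 4, height_2 = 3.5, pos_x_3 = 1.25, pos_y_3 = 5.25, radius_3 = 0.75, height_3 = 1.5, pos_x_4 = 7, pos_y_4 = 4.75, pos_z_4 = 4.25, height_4 = 2, pos_x_5 = 2.25, pos_y_5 = 3, pos_z_5 = 1.25, height_5 = 3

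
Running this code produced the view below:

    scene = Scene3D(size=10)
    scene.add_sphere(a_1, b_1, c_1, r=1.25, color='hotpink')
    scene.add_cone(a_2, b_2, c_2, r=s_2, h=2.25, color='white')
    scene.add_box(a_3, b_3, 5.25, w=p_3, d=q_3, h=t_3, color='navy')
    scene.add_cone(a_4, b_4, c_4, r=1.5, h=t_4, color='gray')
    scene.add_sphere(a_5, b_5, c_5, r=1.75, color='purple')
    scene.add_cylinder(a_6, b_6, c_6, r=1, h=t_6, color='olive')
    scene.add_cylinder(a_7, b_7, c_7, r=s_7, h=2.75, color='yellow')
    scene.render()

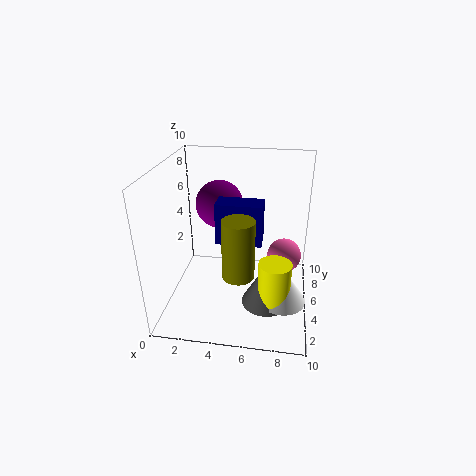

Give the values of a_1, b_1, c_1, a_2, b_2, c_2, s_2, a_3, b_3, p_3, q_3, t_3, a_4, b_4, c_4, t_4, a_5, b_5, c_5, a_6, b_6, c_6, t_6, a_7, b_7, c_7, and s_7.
a_1 = 8.25, b_1 = 6.5, c_1 = 3, a_2 = 8.25, b_2 = 2, c_2 = 2.5, s_2 = 1.5, a_3 = 3.75, b_3 = 3.5, p_3 = 3, q_3 = 1.5, t_3 = 2.75, a_4 = 7.25, b_4 = 2, c_4 = 2.25, t_4 = 2.75, a_5 = 3.25, b_5 = 7.25, c_5 = 6.5, a_6 = 5.5, b_6 = 2, c_6 = 4, t_6 = 3.75, a_7 = 7.75, b_7 = 1.75, c_7 = 2.5, s_7 = 1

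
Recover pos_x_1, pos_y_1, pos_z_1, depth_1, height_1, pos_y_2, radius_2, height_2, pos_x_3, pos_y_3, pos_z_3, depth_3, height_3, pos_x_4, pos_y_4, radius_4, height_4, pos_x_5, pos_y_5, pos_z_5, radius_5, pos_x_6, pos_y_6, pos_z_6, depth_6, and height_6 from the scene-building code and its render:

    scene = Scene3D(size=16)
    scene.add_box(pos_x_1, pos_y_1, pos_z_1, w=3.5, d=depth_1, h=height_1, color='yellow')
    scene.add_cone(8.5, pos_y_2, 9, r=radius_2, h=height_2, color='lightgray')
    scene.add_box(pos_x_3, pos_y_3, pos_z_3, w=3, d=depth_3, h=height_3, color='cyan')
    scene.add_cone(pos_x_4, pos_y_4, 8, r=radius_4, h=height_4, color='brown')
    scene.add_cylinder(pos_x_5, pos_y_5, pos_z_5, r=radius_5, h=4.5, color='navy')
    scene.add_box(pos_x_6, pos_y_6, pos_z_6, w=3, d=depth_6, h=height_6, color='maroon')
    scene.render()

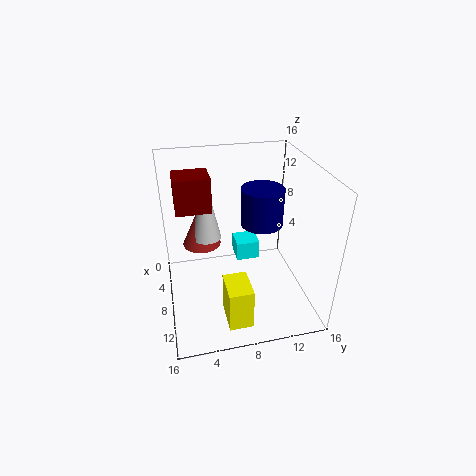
pos_x_1 = 11.5
pos_y_1 = 5.5
pos_z_1 = 1.5
depth_1 = 2.5
height_1 = 4.5
pos_y_2 = 4.5
radius_2 = 1.5
height_2 = 7
pos_x_3 = 0.5
pos_y_3 = 9
pos_z_3 = 1.5
depth_3 = 3
height_3 = 2.5
pos_x_4 = 8
pos_y_4 = 4
radius_4 = 2
height_4 = 4.5
pos_x_5 = 5.5
pos_y_5 = 11.5
pos_z_5 = 8
radius_5 = 2.5
pos_x_6 = 7
pos_y_6 = 1.5
pos_z_6 = 12.5
depth_6 = 3.5
height_6 = 3.5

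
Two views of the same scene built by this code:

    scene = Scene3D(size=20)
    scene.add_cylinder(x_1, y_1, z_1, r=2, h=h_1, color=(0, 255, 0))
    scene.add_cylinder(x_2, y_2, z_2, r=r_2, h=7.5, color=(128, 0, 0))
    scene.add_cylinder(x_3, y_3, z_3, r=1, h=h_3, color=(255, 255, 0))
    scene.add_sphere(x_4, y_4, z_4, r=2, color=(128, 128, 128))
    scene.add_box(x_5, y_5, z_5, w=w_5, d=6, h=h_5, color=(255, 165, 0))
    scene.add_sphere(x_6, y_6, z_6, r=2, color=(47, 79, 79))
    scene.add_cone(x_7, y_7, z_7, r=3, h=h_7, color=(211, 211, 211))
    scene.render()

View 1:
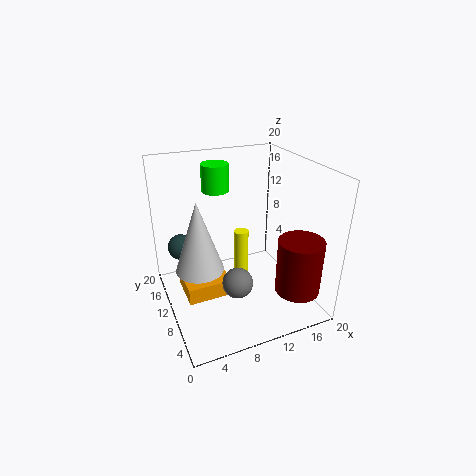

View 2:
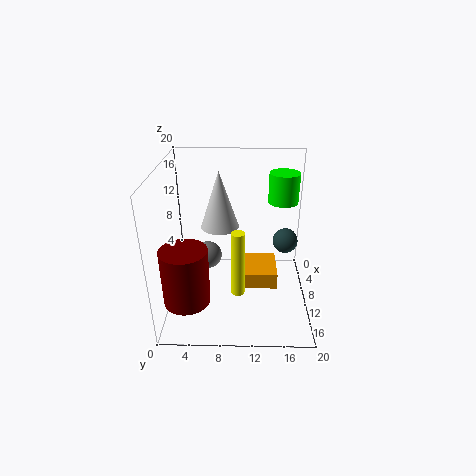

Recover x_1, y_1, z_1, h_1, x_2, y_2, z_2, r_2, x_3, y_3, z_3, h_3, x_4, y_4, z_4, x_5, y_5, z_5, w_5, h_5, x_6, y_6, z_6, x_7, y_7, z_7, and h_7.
x_1 = 9; y_1 = 16; z_1 = 15; h_1 = 4; x_2 = 16; y_2 = 3.5; z_2 = 4; r_2 = 3; x_3 = 10.5; y_3 = 10; z_3 = 1; h_3 = 10; x_4 = 8; y_4 = 5.5; z_4 = 6; x_5 = 2.5; y_5 = 10; z_5 = 0.5; w_5 = 6.5; h_5 = 2.5; x_6 = 3.5; y_6 = 17.5; z_6 = 6; x_7 = 3.5; y_7 = 7; z_7 = 8.5; h_7 = 9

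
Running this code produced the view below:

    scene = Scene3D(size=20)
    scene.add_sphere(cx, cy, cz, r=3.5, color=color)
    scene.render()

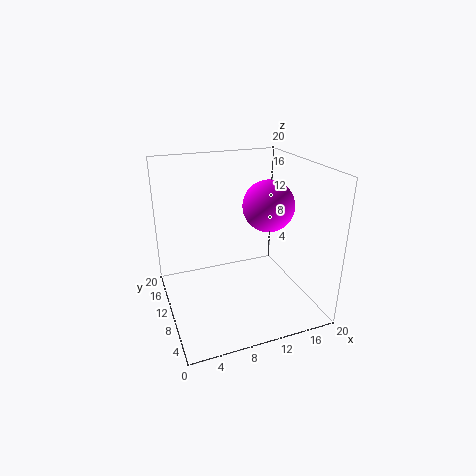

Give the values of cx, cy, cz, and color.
cx = 14, cy = 9, cz = 14.5, color = 'magenta'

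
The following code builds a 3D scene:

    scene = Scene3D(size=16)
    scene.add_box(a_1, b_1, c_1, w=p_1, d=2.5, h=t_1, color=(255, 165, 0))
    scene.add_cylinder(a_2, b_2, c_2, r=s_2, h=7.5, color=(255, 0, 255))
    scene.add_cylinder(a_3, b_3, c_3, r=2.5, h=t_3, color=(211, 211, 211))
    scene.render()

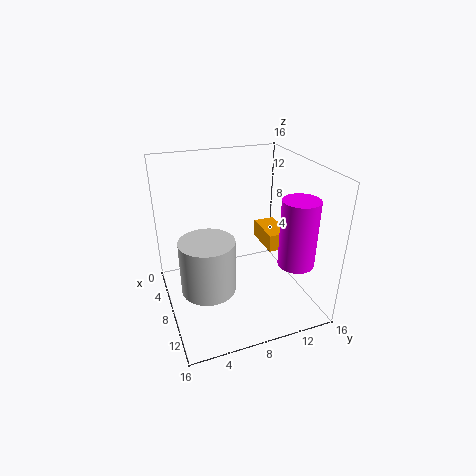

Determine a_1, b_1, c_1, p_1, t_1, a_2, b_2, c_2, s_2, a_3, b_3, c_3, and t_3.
a_1 = 4.5
b_1 = 11.5
c_1 = 6
p_1 = 4.5
t_1 = 2
a_2 = 11.5
b_2 = 13.5
c_2 = 5.5
s_2 = 2
a_3 = 13.5
b_3 = 3
c_3 = 6.5
t_3 = 5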